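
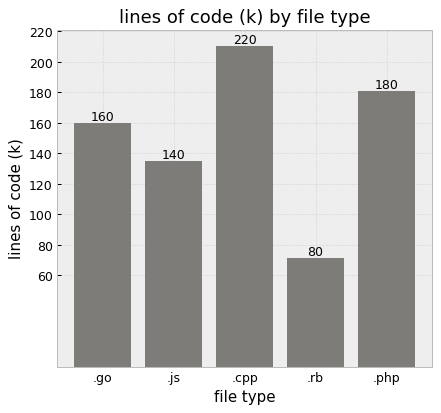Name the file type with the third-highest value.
.go

Top 4: .cpp ≈ 220, .php ≈ 180, .go ≈ 160, .js ≈ 140.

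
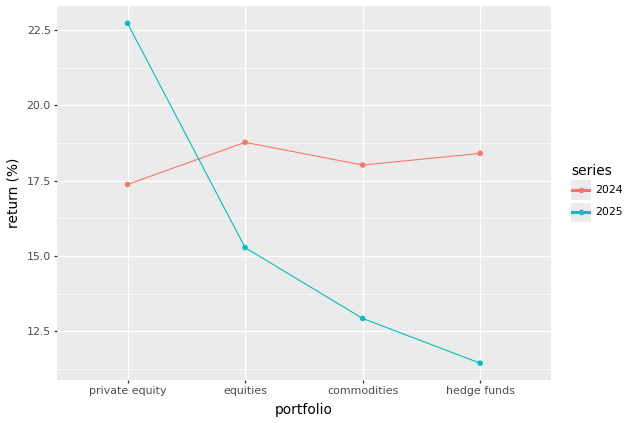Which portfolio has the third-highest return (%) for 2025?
Top 4 for 2025: private equity ≈ 23, equities ≈ 15, commodities ≈ 13, hedge funds ≈ 11.

commodities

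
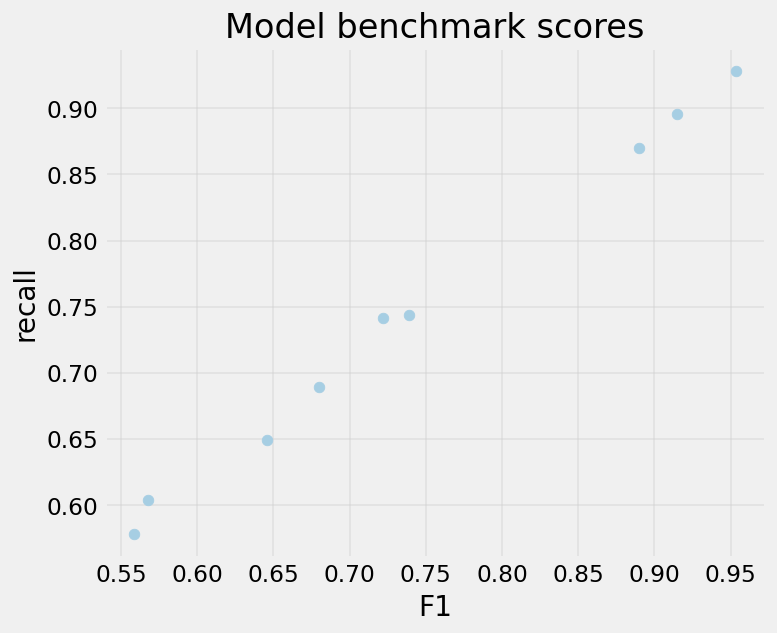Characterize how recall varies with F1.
positive, strong

Points are positively correlated; strong (|r| ≈ 1.0).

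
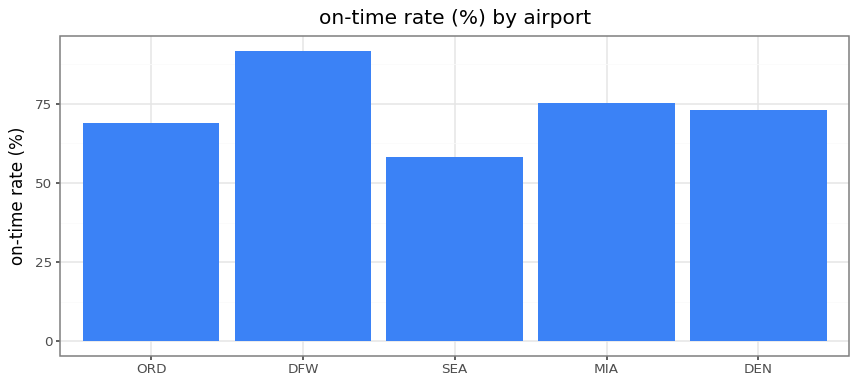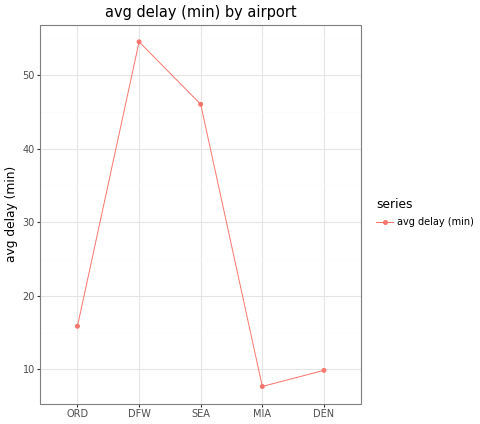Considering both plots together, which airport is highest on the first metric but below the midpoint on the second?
Chart 2 median avg delay (min) ≈ 15; below-median airports: MIA, DEN. Among those, MIA has the highest on-time rate (%) (≈ 80).

MIA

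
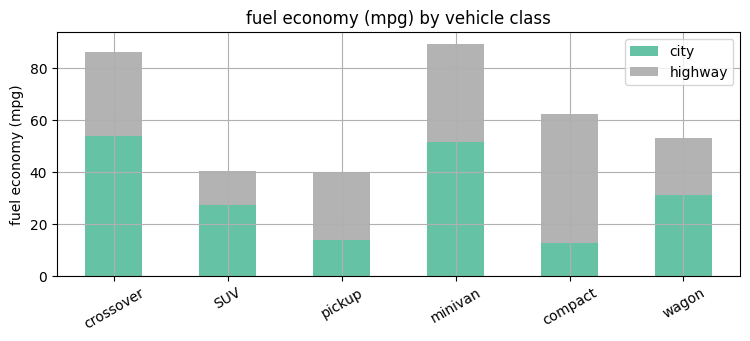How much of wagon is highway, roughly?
≈ 20

highway top ≈ 50, bottom ≈ 30; segment ≈ 20.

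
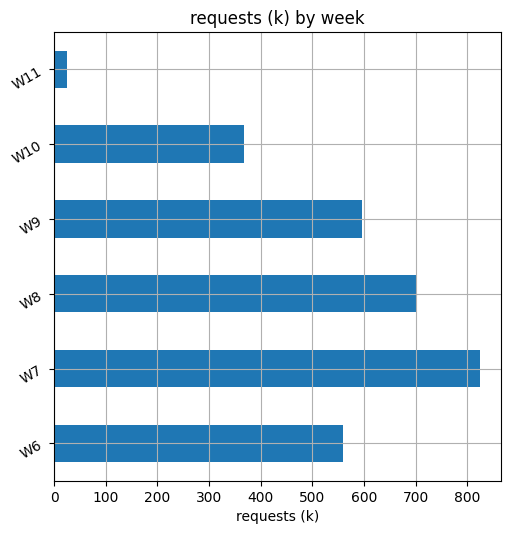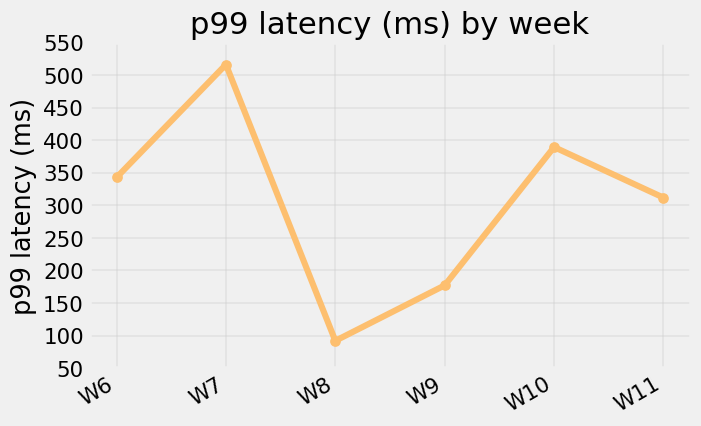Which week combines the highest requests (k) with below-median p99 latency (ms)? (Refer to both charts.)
W8

Chart 2 median p99 latency (ms) ≈ 350; below-median weeks: W8, W9, W11. Among those, W8 has the highest requests (k) (≈ 700).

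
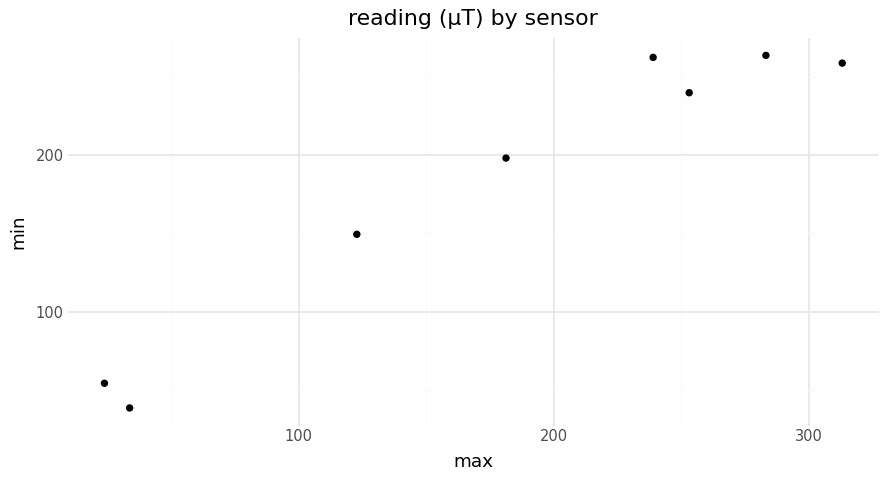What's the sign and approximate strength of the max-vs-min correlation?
Points are positively correlated; strong (|r| ≈ 1.0).

positive, strong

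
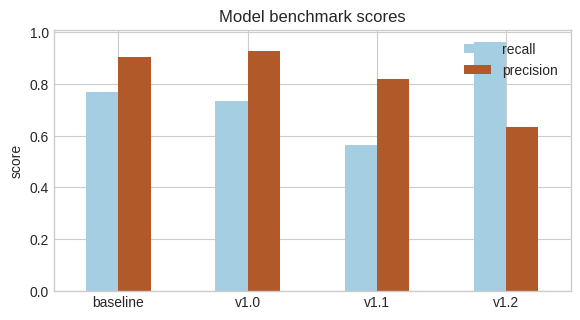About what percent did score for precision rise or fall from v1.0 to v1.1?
v1.0 ≈ 0.9, v1.1 ≈ 0.8; (0.8 − 0.9) / 0.9 ≈ -11.1%.

≈ -11.1%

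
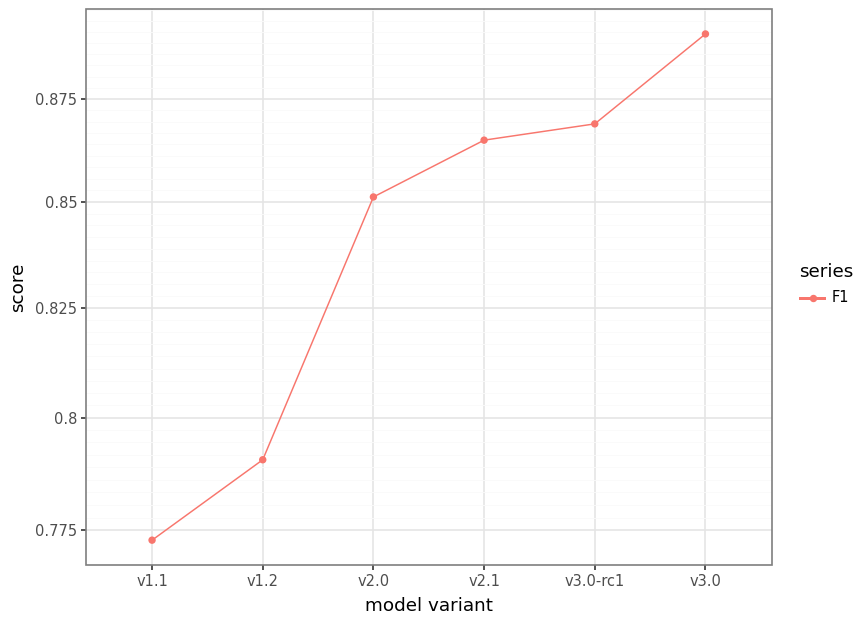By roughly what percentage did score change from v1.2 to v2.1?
v1.2 ≈ 0.79, v2.1 ≈ 0.86; (0.86 − 0.79) / 0.79 ≈ +8.9%.

≈ +8.9%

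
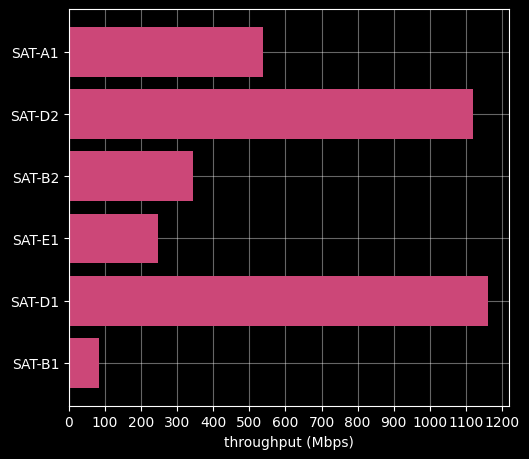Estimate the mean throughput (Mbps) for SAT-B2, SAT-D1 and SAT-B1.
≈ 533

(300 + 1200 + 100) / 3 ≈ 533.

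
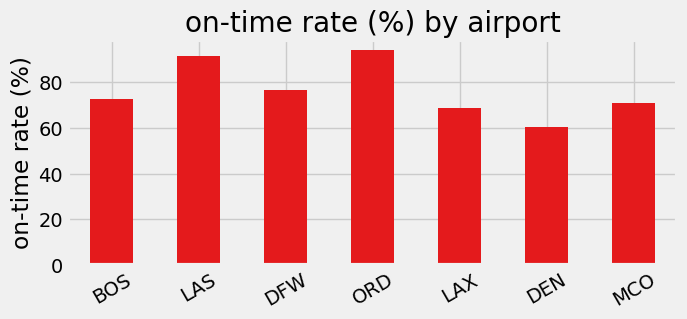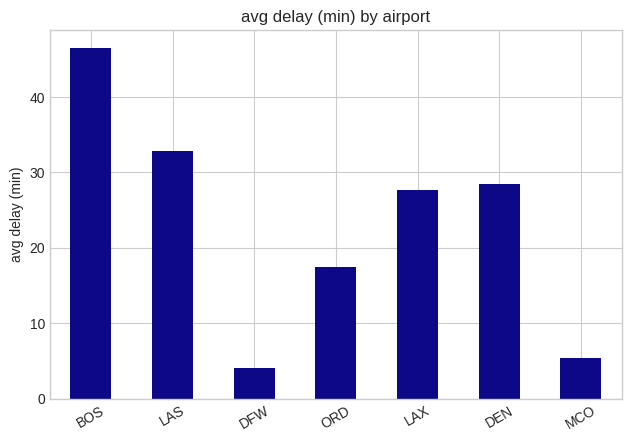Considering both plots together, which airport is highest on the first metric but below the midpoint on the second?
ORD

Chart 2 median avg delay (min) ≈ 30; below-median airports: DFW, ORD, MCO. Among those, ORD has the highest on-time rate (%) (≈ 90).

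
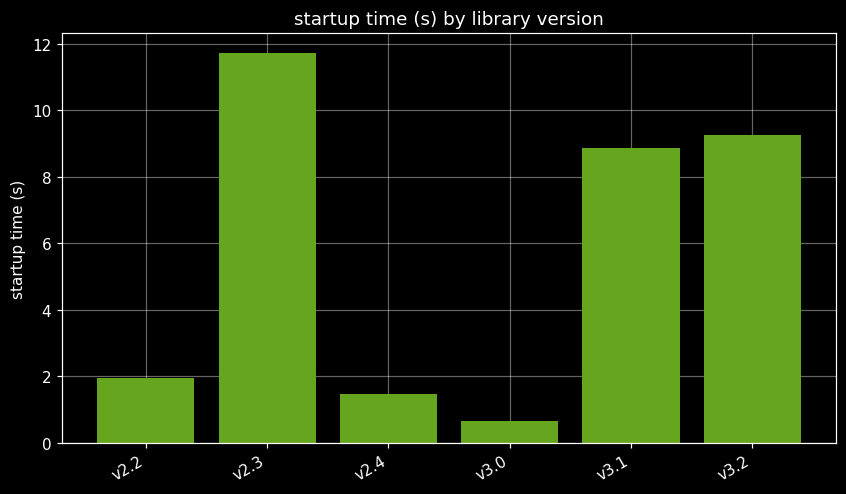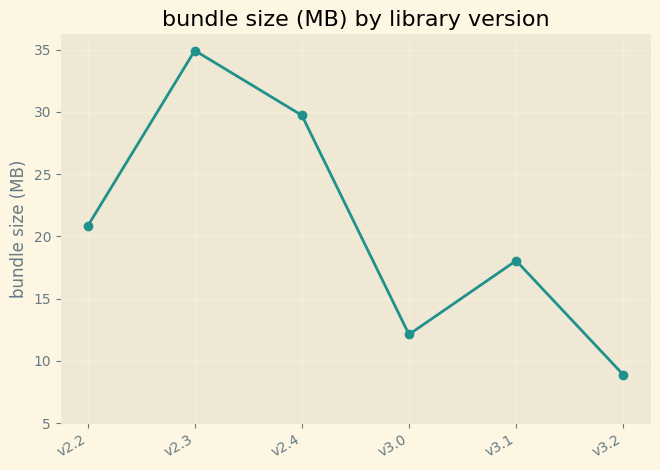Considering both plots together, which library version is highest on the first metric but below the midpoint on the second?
Chart 2 median bundle size (MB) ≈ 20; below-median library versions: v3.0, v3.1, v3.2. Among those, v3.2 has the highest startup time (s) (≈ 10).

v3.2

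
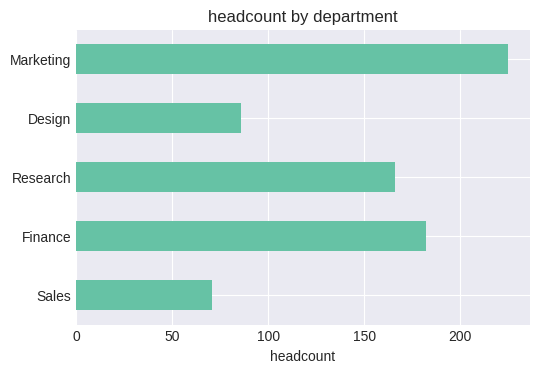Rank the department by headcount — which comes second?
Top 3: Marketing ≈ 220, Finance ≈ 180, Research ≈ 160.

Finance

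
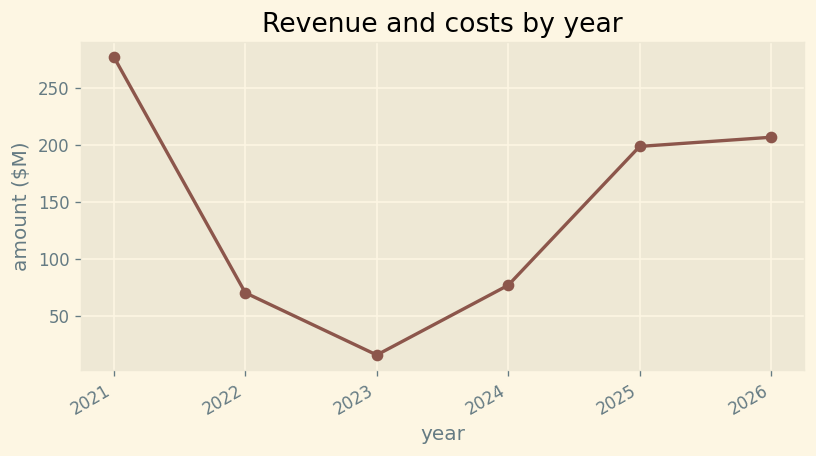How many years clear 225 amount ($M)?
Above 225: 2021.

1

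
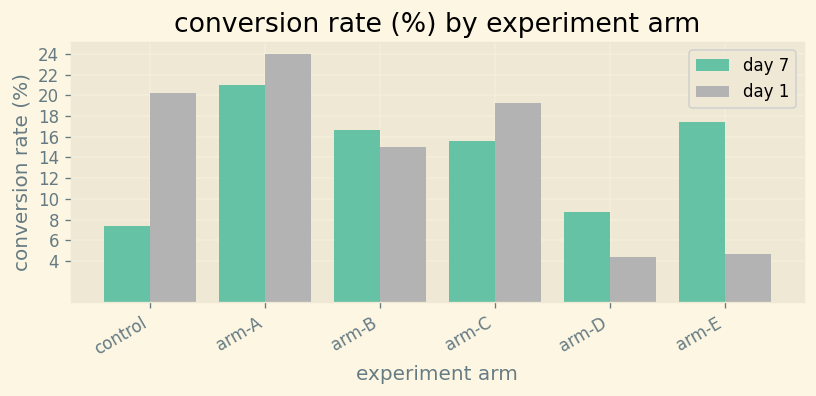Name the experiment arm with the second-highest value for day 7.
arm-E

Top 3 for day 7: arm-A ≈ 22, arm-E ≈ 18, arm-B ≈ 16.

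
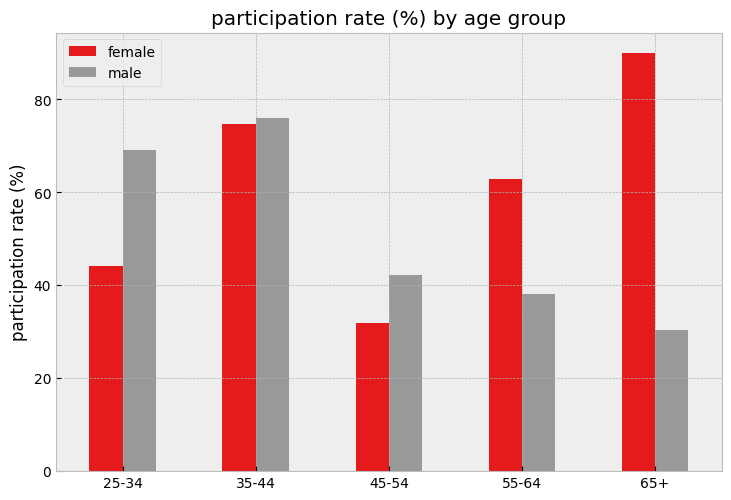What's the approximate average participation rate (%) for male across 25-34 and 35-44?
(70 + 80) / 2 ≈ 75.

≈ 75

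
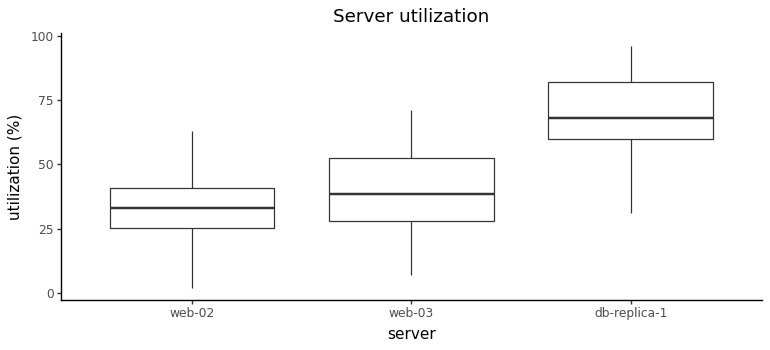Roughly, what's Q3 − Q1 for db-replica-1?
≈ 20

Q3 ≈ 80, Q1 ≈ 60; IQR ≈ 20.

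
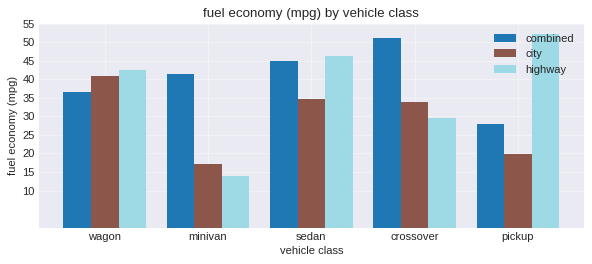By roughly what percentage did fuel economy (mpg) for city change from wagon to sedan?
≈ -12.5%

wagon ≈ 40, sedan ≈ 35; (35 − 40) / 40 ≈ -12.5%.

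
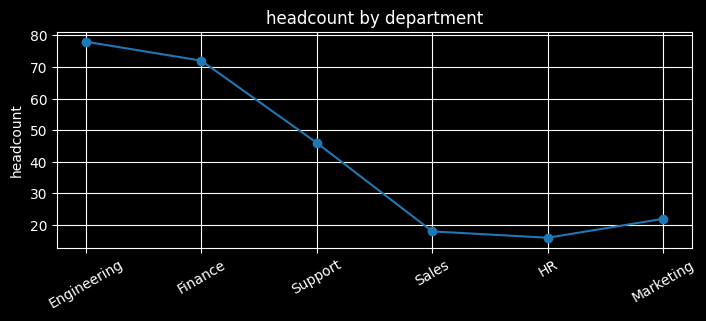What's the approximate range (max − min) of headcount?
≈ 60

Max Engineering ≈ 80, min HR ≈ 20; range ≈ 60.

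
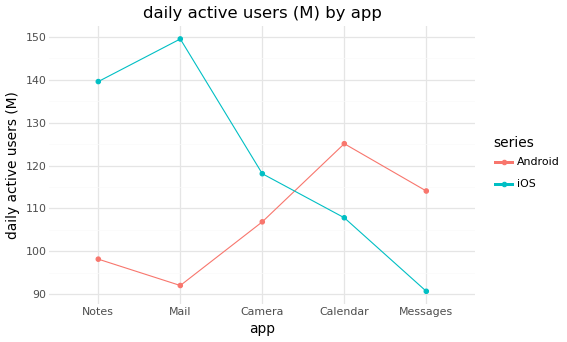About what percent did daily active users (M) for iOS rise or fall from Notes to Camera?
≈ -14.3%

Notes ≈ 140, Camera ≈ 120; (120 − 140) / 140 ≈ -14.3%.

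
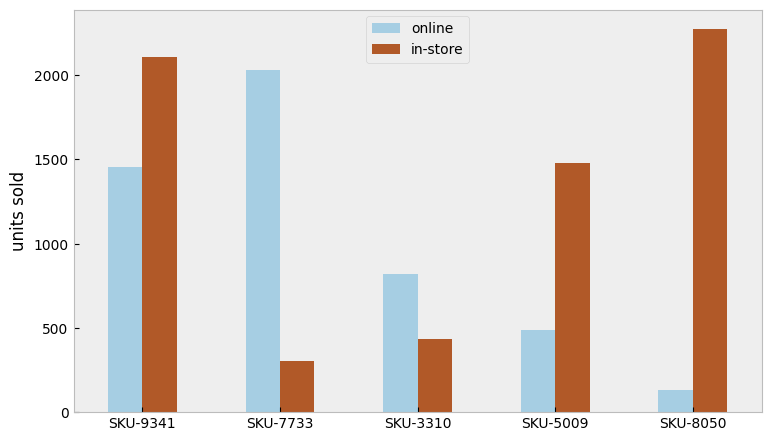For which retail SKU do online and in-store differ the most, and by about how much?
SKU-8050: online ≈ 200, in-store ≈ 2200 → gap ≈ 2000. Next-largest (SKU-7733) is only ≈ 1600.

SKU-8050, ≈ 2000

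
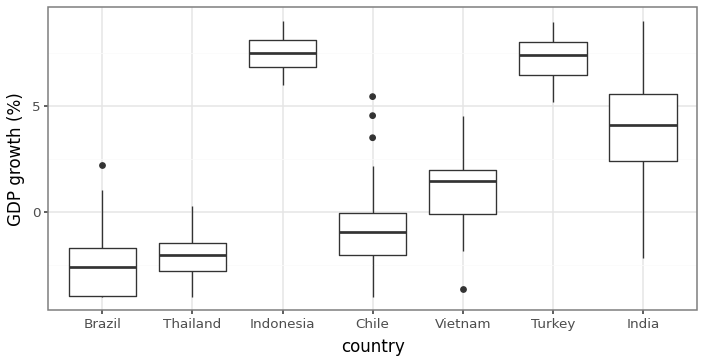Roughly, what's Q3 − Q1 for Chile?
Q3 ≈ 0, Q1 ≈ -2; IQR ≈ 2.

≈ 2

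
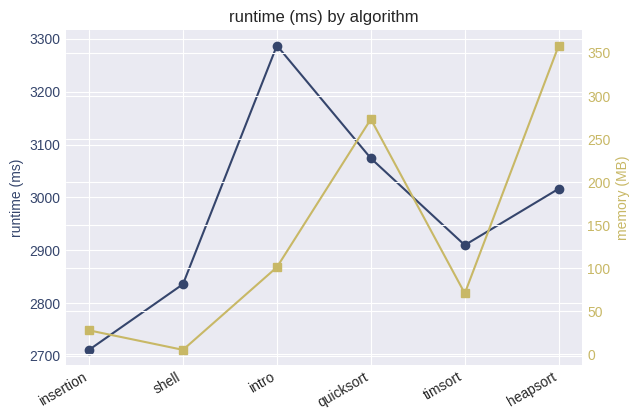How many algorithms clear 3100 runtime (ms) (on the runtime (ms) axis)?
1

Above 3100: intro.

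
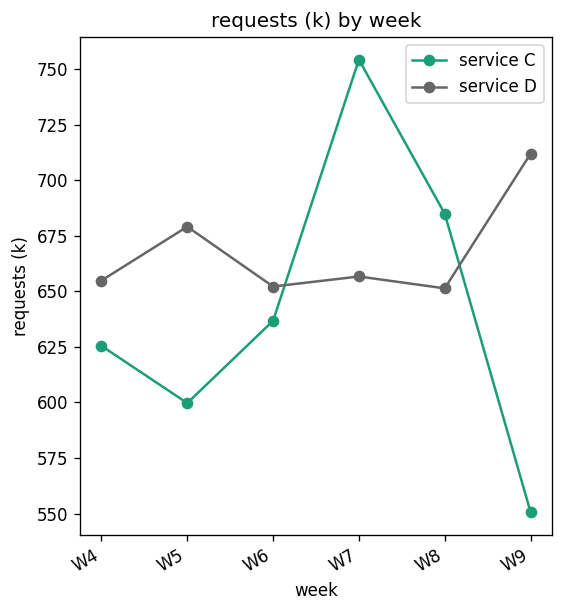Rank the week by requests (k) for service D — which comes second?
Top 3 for service D: W9 ≈ 720, W5 ≈ 680, W7 ≈ 660.

W5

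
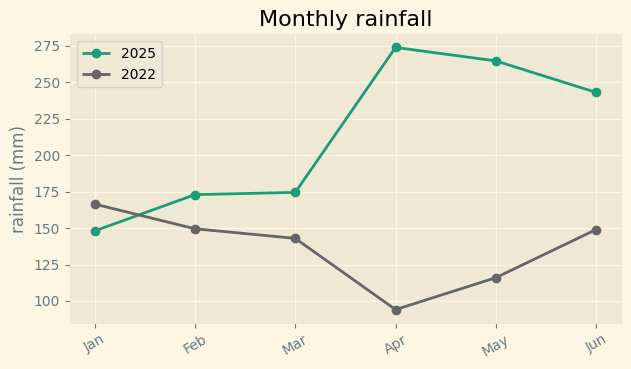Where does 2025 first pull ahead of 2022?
Feb

Jan: 2025 ≈ 140 vs 2022 ≈ 160 (not yet); Feb: 2025 ≈ 180 vs 2022 ≈ 140 (first crossover).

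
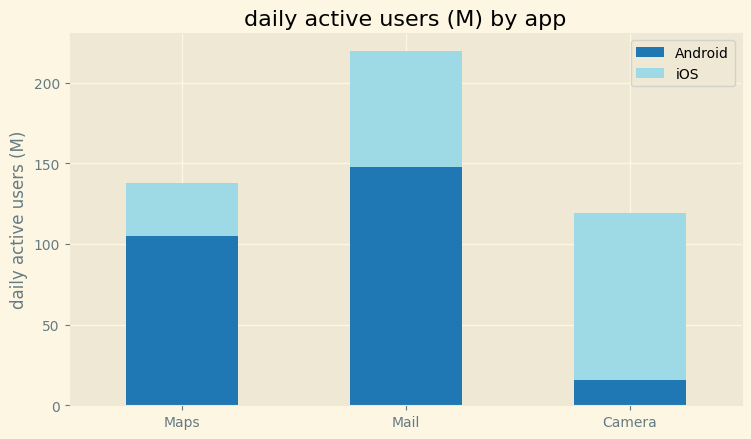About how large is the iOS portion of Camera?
iOS top ≈ 120, bottom ≈ 20; segment ≈ 100.

≈ 100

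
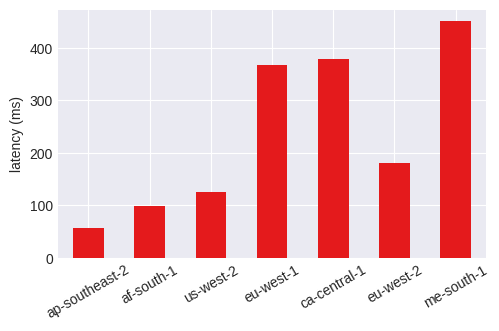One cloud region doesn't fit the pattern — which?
me-south-1 ≈ 450; the rest sit between ≈ 50 and ≈ 400.

me-south-1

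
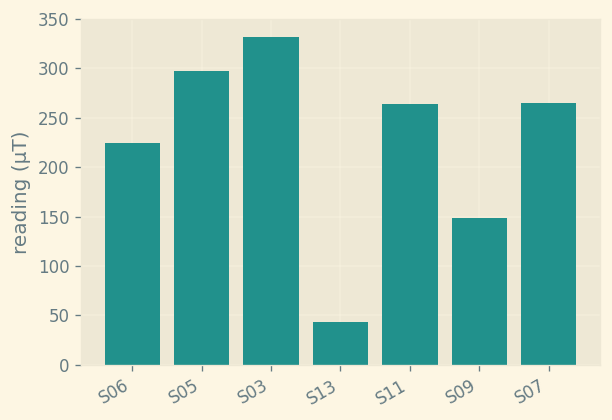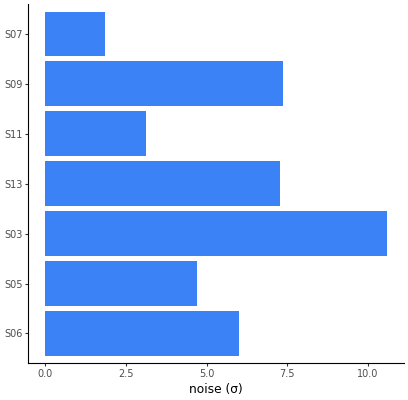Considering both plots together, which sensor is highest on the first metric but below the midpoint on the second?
S05

Chart 2 median noise (σ) ≈ 6; below-median sensors: S05, S11, S07. Among those, S05 has the highest reading (µT) (≈ 300).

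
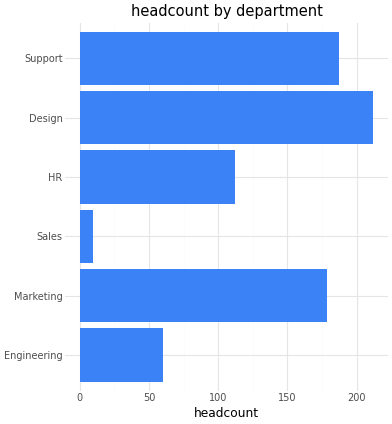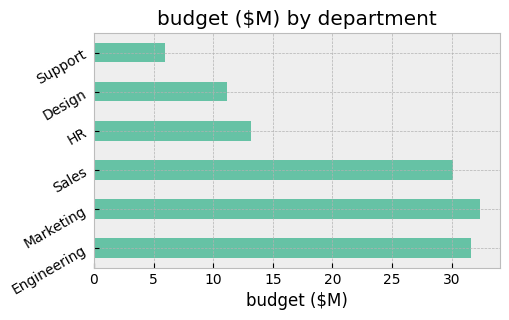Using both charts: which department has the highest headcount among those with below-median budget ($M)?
Design

Chart 2 median budget ($M) ≈ 20; below-median departments: HR, Design, Support. Among those, Design has the highest headcount (≈ 220).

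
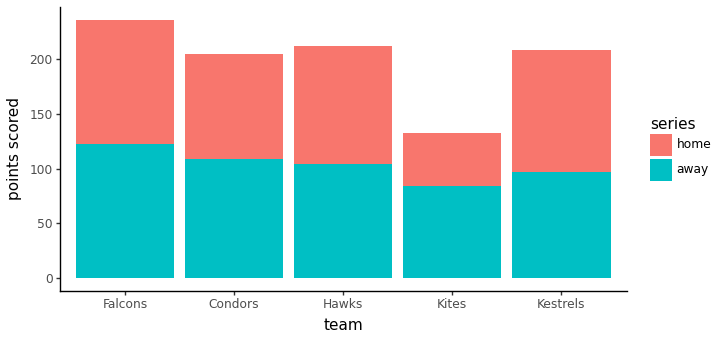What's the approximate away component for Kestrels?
≈ 100

away top ≈ 100, bottom ≈ 0; segment ≈ 100.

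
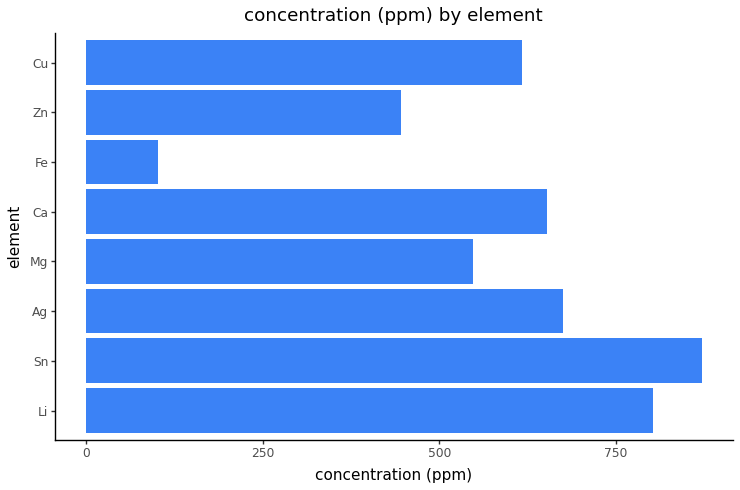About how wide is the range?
Max Sn ≈ 900, min Fe ≈ 100; range ≈ 800.

≈ 800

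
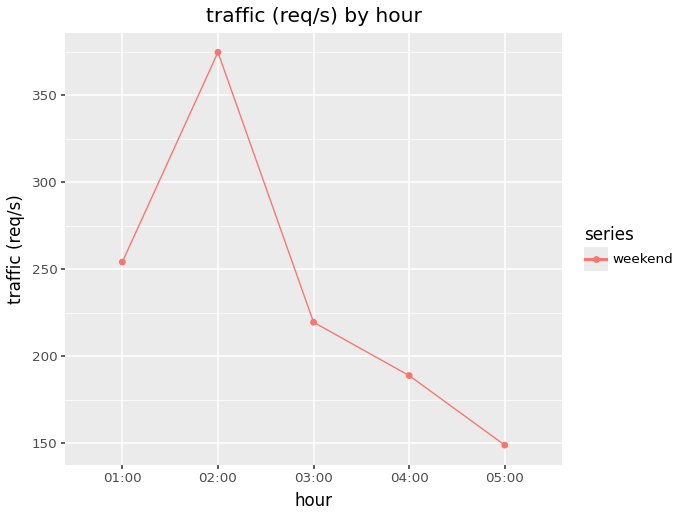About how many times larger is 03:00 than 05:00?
03:00 ≈ 220, 05:00 ≈ 140; 220/140 ≈ 1.57.

≈ 1.57×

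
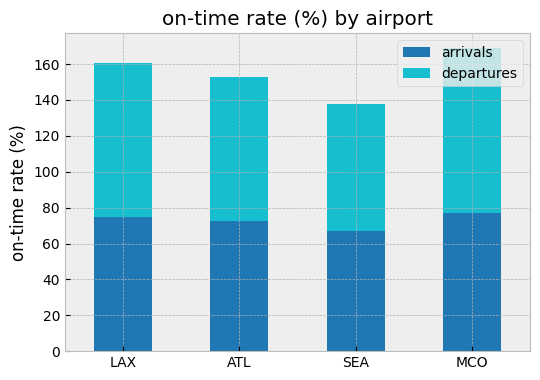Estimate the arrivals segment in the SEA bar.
arrivals top ≈ 60, bottom ≈ 0; segment ≈ 60.

≈ 60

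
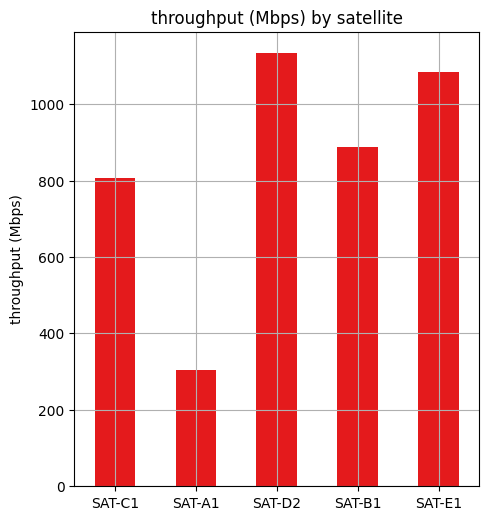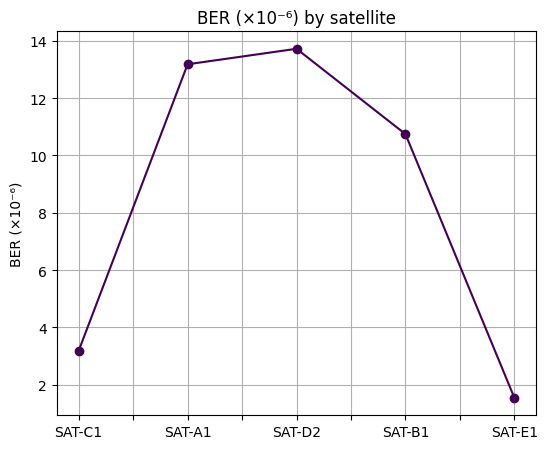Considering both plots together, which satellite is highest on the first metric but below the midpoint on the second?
Chart 2 median BER (×10⁻⁶) ≈ 10; below-median satellites: SAT-C1, SAT-E1. Among those, SAT-E1 has the highest throughput (Mbps) (≈ 1000).

SAT-E1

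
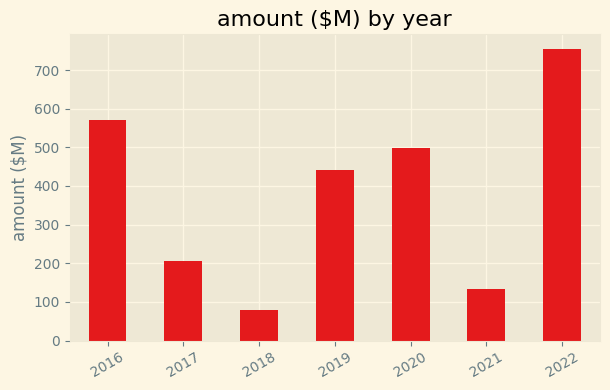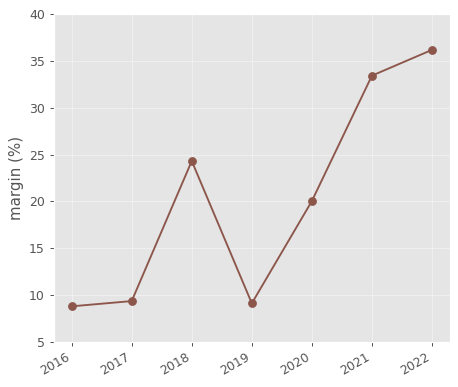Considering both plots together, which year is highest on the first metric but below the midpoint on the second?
Chart 2 median margin (%) ≈ 20; below-median years: 2016, 2017, 2019. Among those, 2016 has the highest amount ($M) (≈ 600).

2016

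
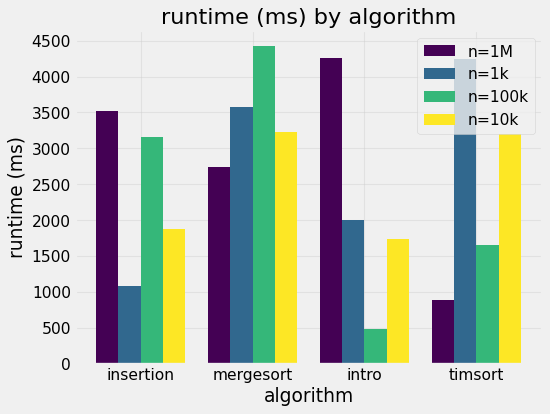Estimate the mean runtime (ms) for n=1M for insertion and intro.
≈ 4000

(3500 + 4500) / 2 ≈ 4000.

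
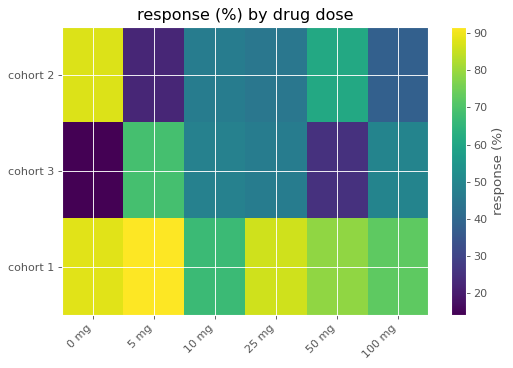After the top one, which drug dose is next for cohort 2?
Top 3 for cohort 2: 0 mg ≈ 90, 50 mg ≈ 60, 10 mg ≈ 50.

50 mg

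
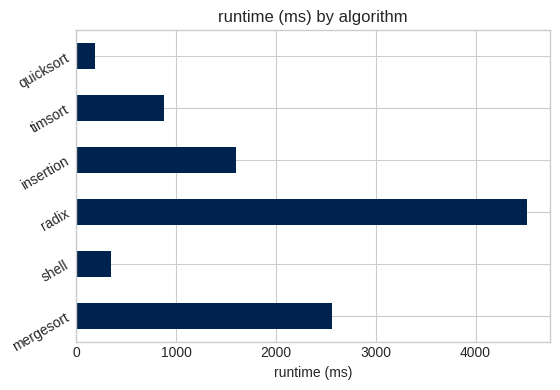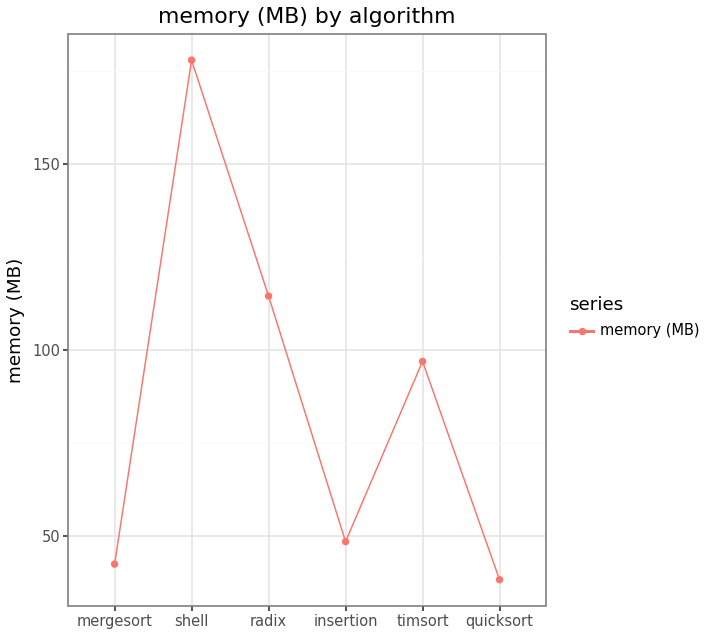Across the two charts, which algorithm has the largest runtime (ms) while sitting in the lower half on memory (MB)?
Chart 2 median memory (MB) ≈ 80; below-median algorithms: mergesort, insertion, quicksort. Among those, mergesort has the highest runtime (ms) (≈ 2500).

mergesort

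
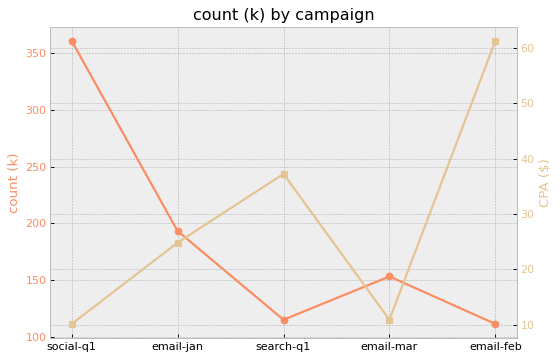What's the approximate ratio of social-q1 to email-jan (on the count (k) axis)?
≈ 1.75×

social-q1 ≈ 350, email-jan ≈ 200; 350/200 ≈ 1.75.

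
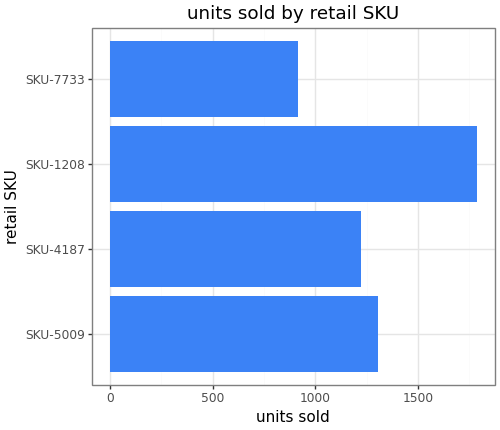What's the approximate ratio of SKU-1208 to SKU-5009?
SKU-1208 ≈ 1800, SKU-5009 ≈ 1400; 1800/1400 ≈ 1.29.

≈ 1.29×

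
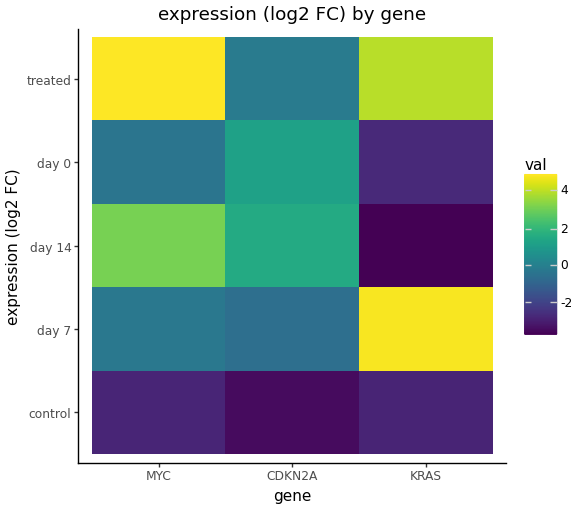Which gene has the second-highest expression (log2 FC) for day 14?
CDKN2A

Top 3 for day 14: MYC ≈ 3, CDKN2A ≈ 2, KRAS ≈ -4.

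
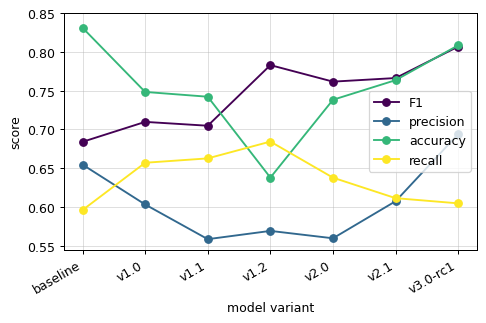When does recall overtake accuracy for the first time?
v1.2

v1.1: recall ≈ 0.65 vs accuracy ≈ 0.75 (not yet); v1.2: recall ≈ 0.70 vs accuracy ≈ 0.65 (first crossover).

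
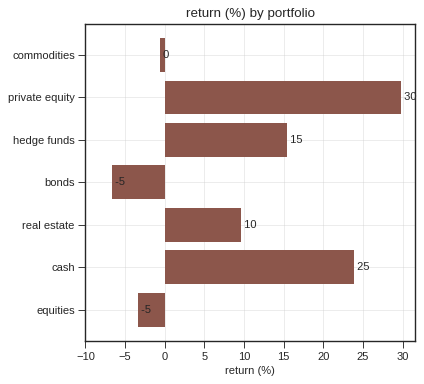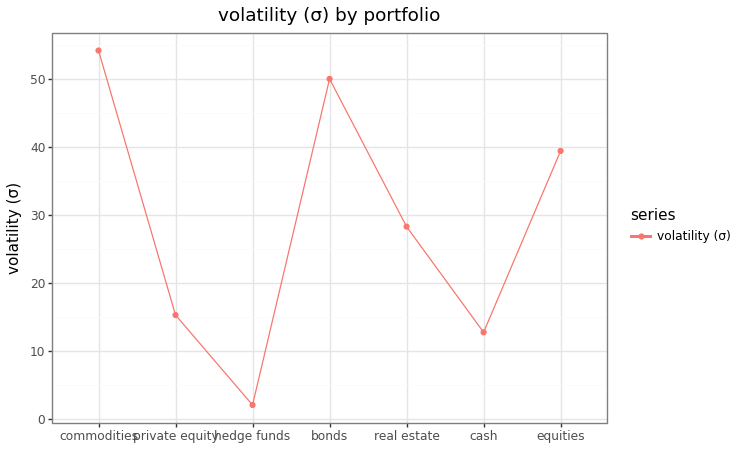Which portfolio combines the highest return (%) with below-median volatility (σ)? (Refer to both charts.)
Chart 2 median volatility (σ) ≈ 30; below-median portfolios: private equity, hedge funds, cash. Among those, private equity has the highest return (%) (≈ 30).

private equity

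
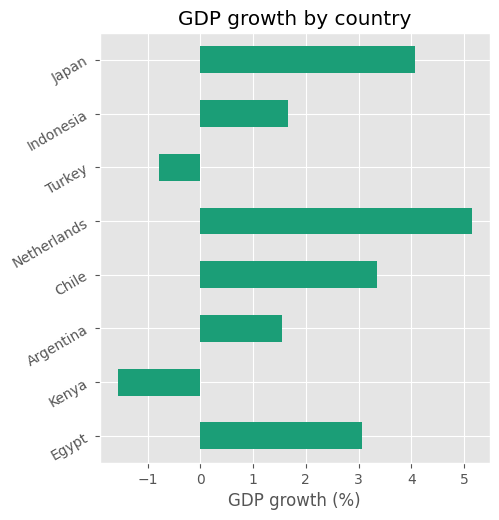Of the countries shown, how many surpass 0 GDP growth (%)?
6

Above 0: Egypt, Argentina, Chile, Netherlands, Indonesia, Japan.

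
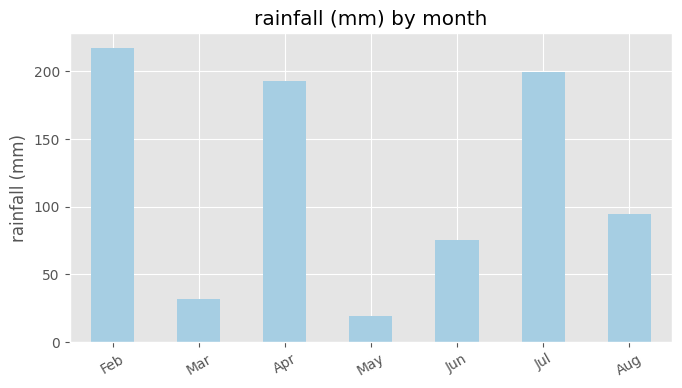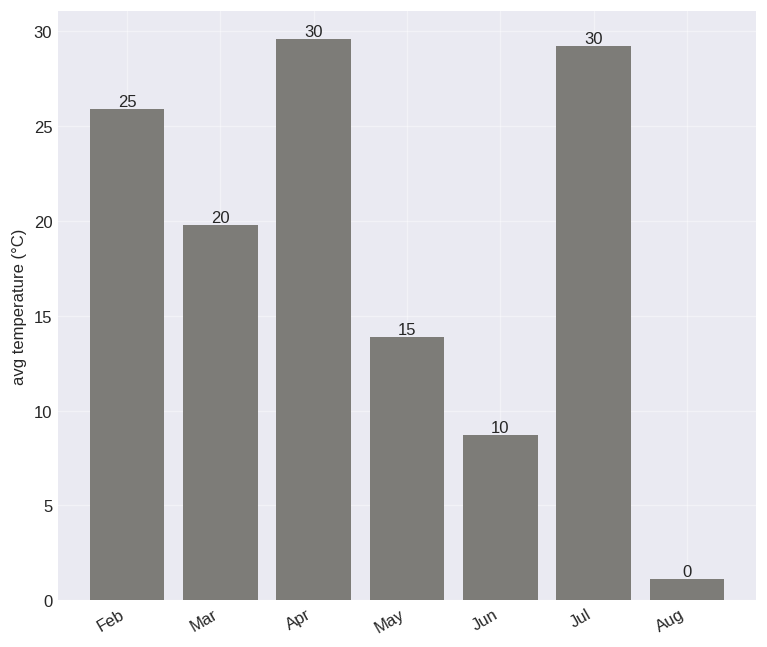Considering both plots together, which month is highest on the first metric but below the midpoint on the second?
Aug

Chart 2 median avg temperature (°C) ≈ 20; below-median months: May, Jun, Aug. Among those, Aug has the highest rainfall (mm) (≈ 100).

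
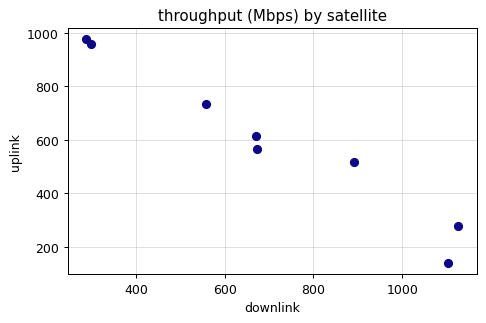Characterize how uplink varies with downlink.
negative, strong

Points are negatively correlated; strong (|r| ≈ 1.0).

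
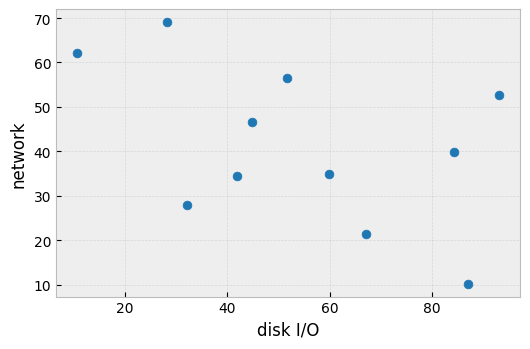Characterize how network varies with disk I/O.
negative, moderate

Points are negatively correlated; moderate (|r| ≈ 0.5).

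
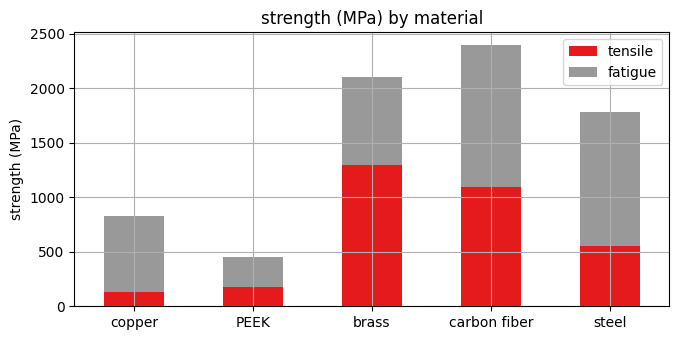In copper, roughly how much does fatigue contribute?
fatigue top ≈ 800, bottom ≈ 200; segment ≈ 600.

≈ 600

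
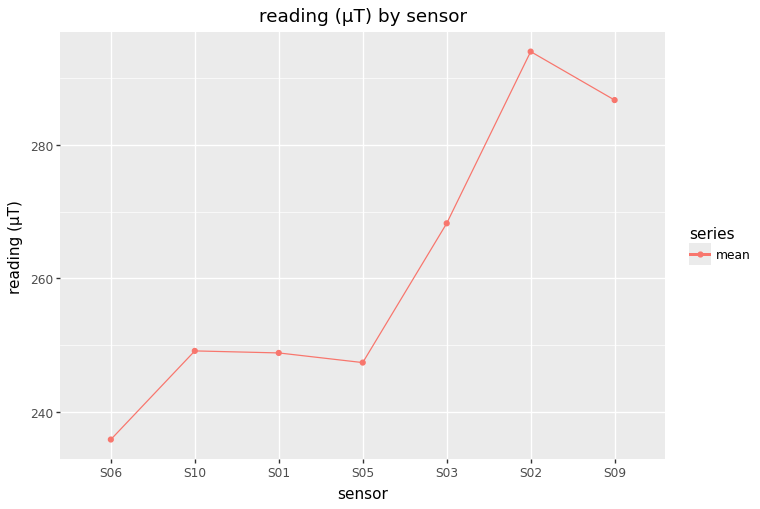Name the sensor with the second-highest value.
Top 3: S02 ≈ 295, S09 ≈ 285, S03 ≈ 270.

S09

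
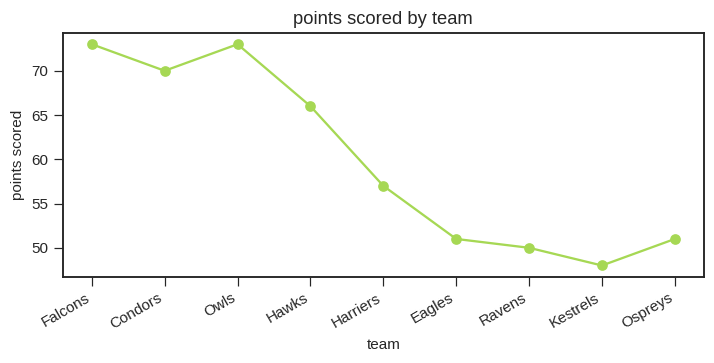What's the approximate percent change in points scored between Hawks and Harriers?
Hawks ≈ 65, Harriers ≈ 55; (55 − 65) / 65 ≈ -15.4%.

≈ -15.4%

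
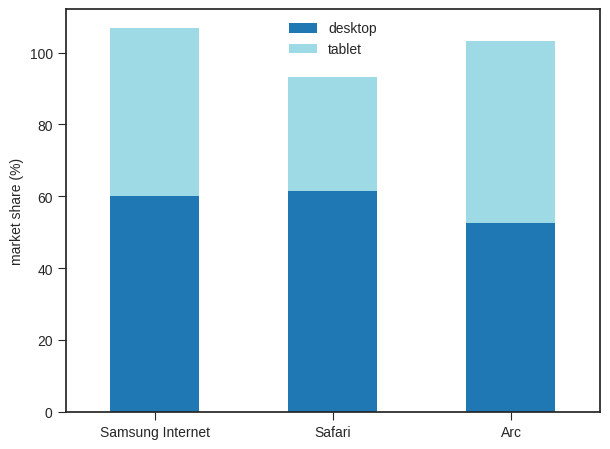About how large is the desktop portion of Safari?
≈ 60

desktop top ≈ 60, bottom ≈ 0; segment ≈ 60.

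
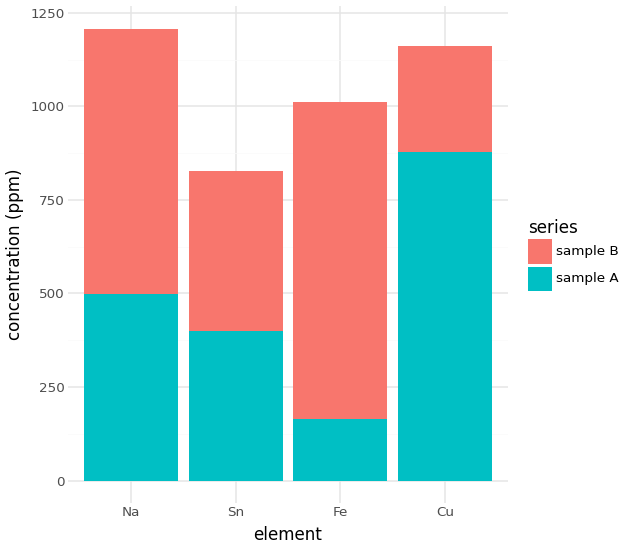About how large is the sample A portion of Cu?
sample A top ≈ 800, bottom ≈ 0; segment ≈ 800.

≈ 800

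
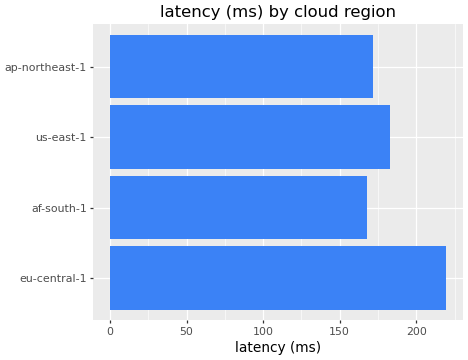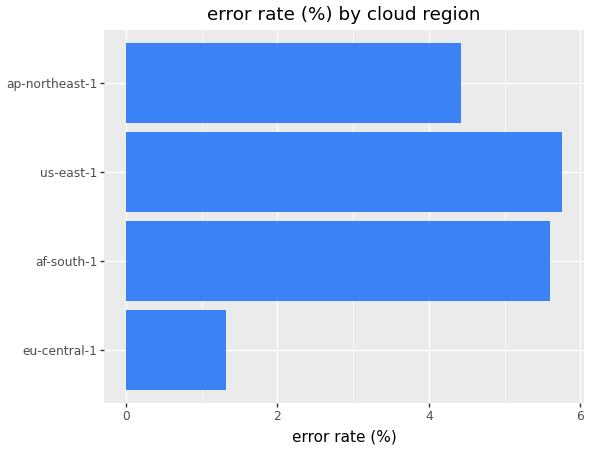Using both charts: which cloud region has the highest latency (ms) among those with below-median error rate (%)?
Chart 2 median error rate (%) ≈ 5; below-median cloud regions: eu-central-1, ap-northeast-1. Among those, eu-central-1 has the highest latency (ms) (≈ 225).

eu-central-1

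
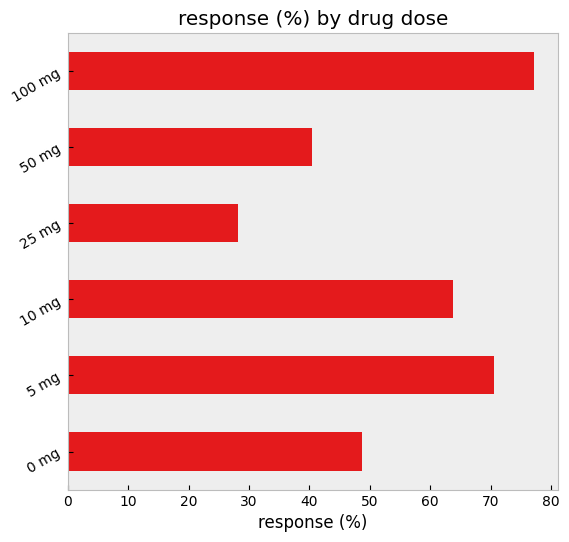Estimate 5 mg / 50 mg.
≈ 1.75×

5 mg ≈ 70, 50 mg ≈ 40; 70/40 ≈ 1.75.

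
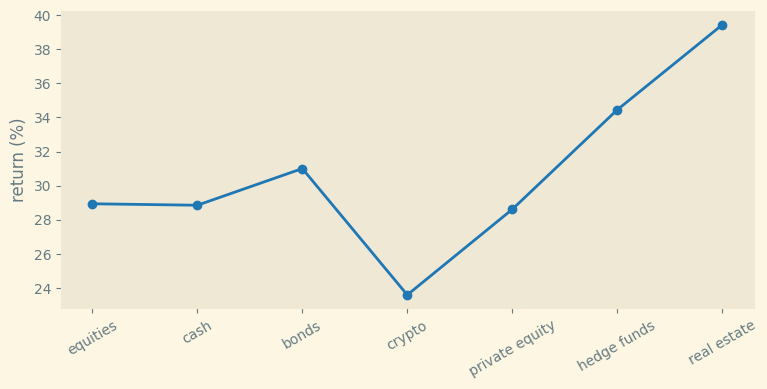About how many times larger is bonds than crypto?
≈ 1.33×

bonds ≈ 32, crypto ≈ 24; 32/24 ≈ 1.33.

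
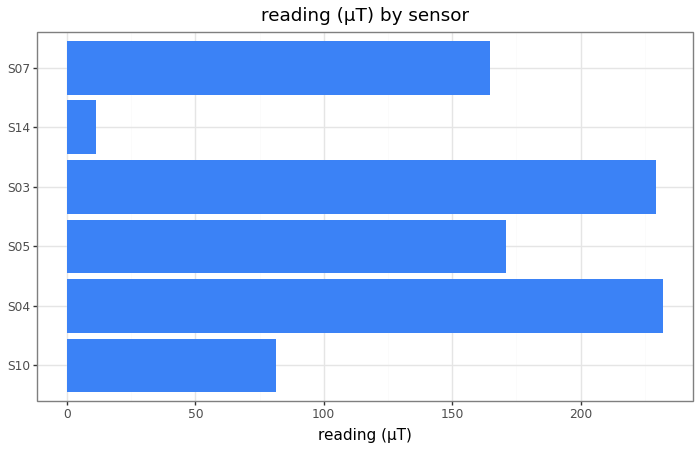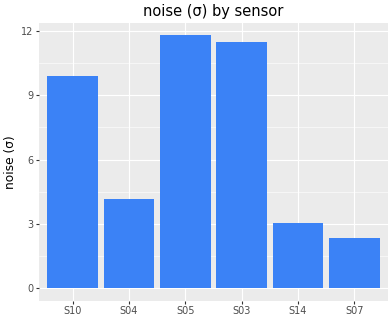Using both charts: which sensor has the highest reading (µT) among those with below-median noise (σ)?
S04

Chart 2 median noise (σ) ≈ 8; below-median sensors: S04, S14, S07. Among those, S04 has the highest reading (µT) (≈ 225).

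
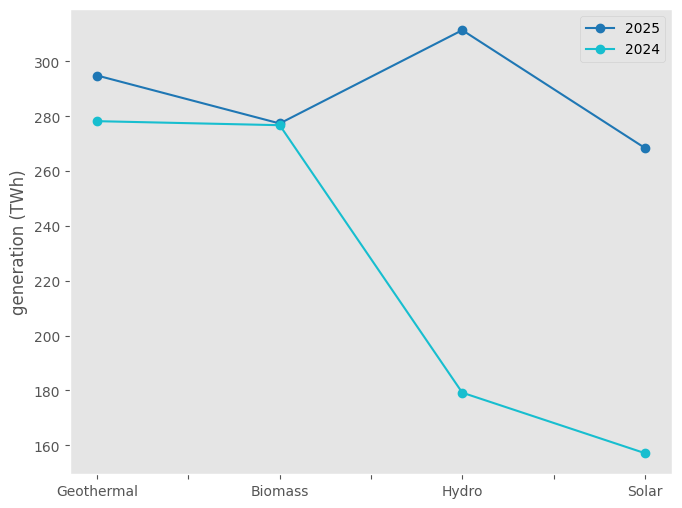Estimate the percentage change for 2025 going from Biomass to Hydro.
≈ +14.3%

Biomass ≈ 280, Hydro ≈ 320; (320 − 280) / 280 ≈ +14.3%.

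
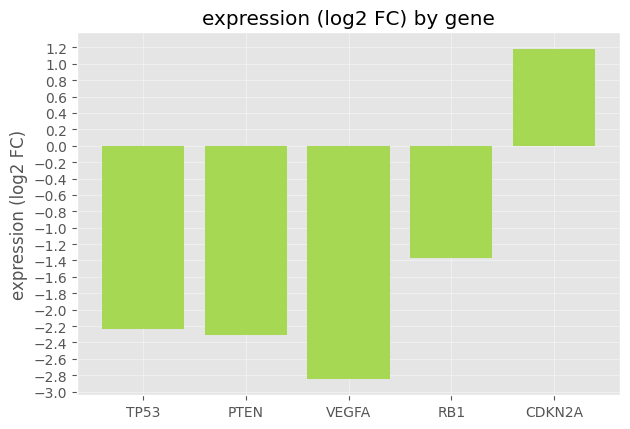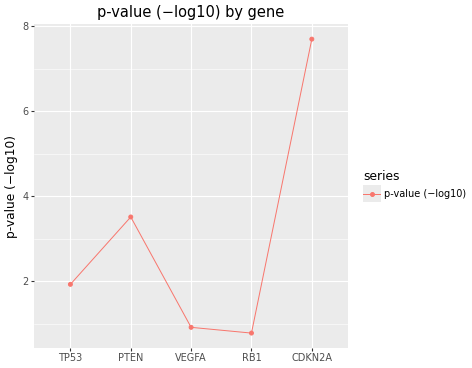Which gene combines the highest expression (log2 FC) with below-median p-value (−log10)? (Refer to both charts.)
RB1

Chart 2 median p-value (−log10) ≈ 2; below-median genes: VEGFA, RB1. Among those, RB1 has the highest expression (log2 FC) (≈ -1.4).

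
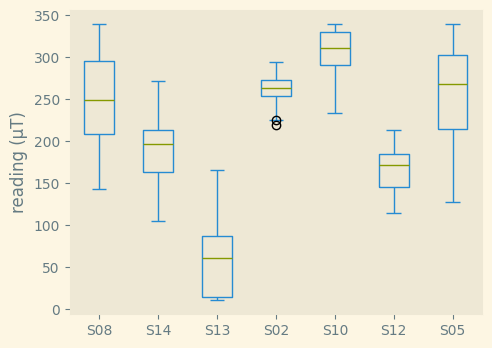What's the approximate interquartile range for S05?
Q3 ≈ 300, Q1 ≈ 225; IQR ≈ 75.

≈ 75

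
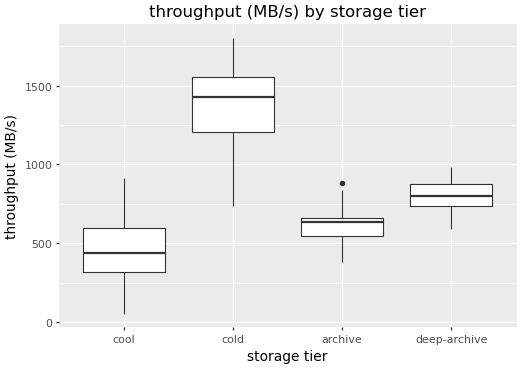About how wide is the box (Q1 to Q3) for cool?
Q3 ≈ 600, Q1 ≈ 300; IQR ≈ 300.

≈ 300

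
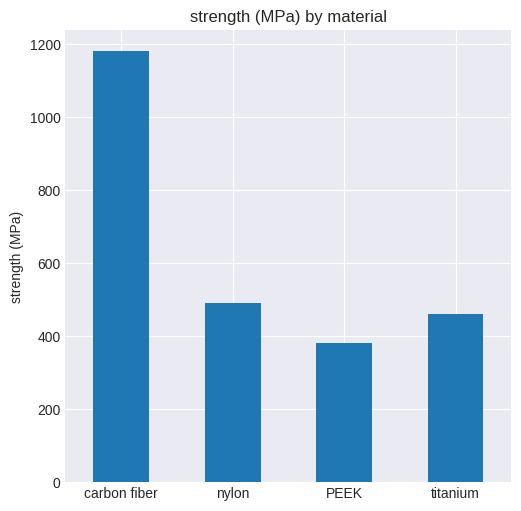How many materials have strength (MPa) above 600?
1

Above 600: carbon fiber.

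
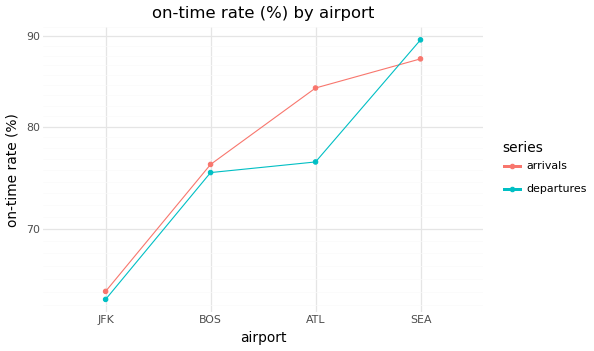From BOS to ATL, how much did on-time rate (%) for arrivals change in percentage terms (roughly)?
BOS ≈ 75, ATL ≈ 85; (85 − 75) / 75 ≈ +13.3%.

≈ +13.3%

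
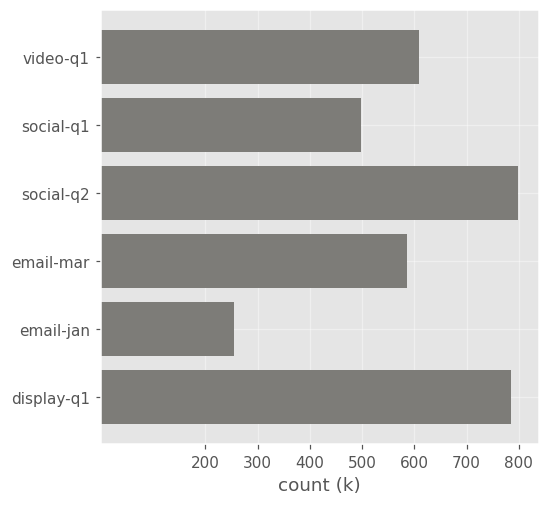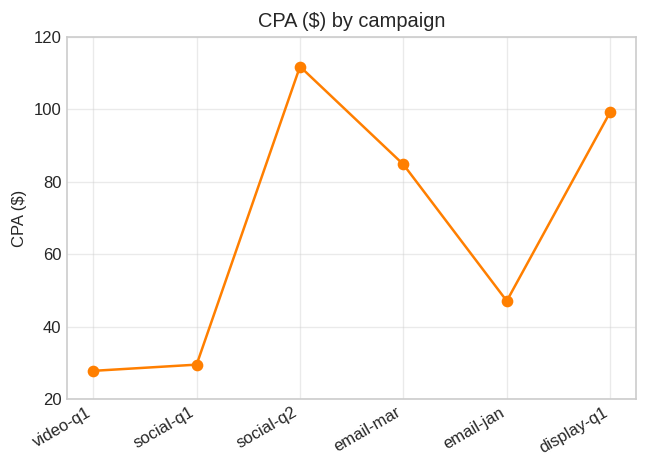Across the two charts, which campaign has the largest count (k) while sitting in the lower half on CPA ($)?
video-q1

Chart 2 median CPA ($) ≈ 60; below-median campaigns: video-q1, social-q1, email-jan. Among those, video-q1 has the highest count (k) (≈ 600).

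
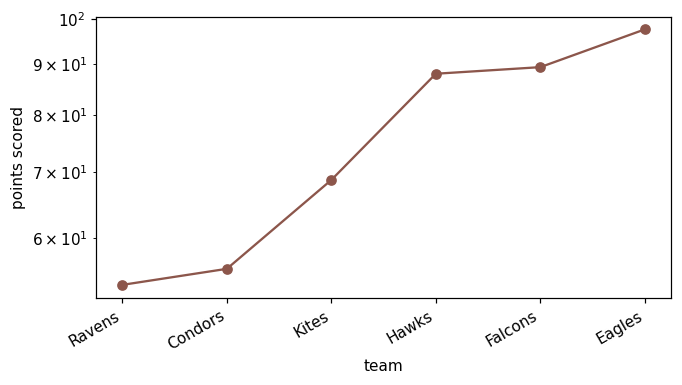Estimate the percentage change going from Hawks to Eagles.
Hawks ≈ 90, Eagles ≈ 100; (100 − 90) / 90 ≈ +11.1%.

≈ +11.1%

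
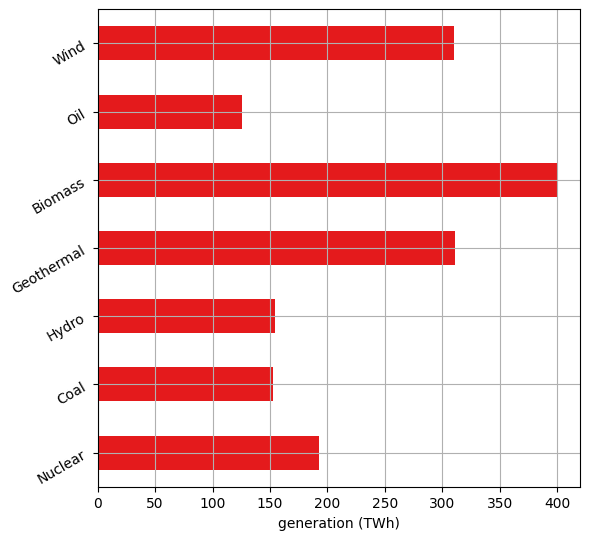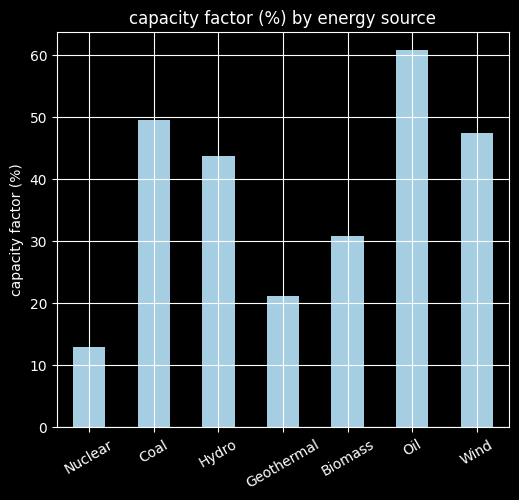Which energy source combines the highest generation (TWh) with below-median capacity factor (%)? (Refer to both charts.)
Biomass

Chart 2 median capacity factor (%) ≈ 40; below-median energy sources: Nuclear, Geothermal, Biomass. Among those, Biomass has the highest generation (TWh) (≈ 400).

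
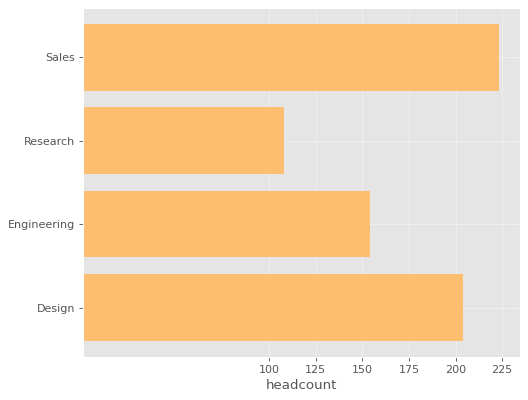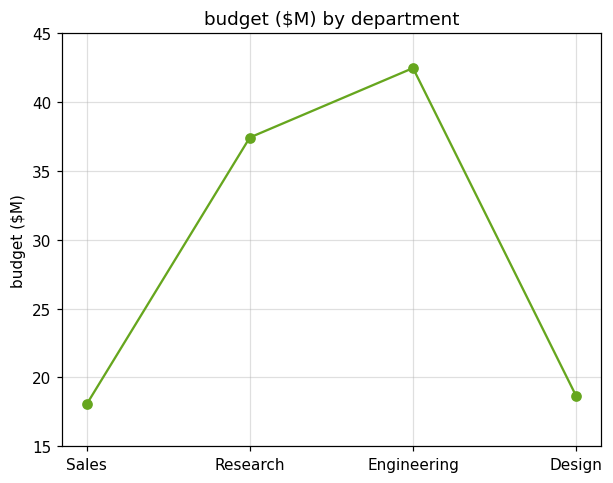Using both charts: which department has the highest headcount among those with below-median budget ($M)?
Chart 2 median budget ($M) ≈ 30; below-median departments: Sales, Design. Among those, Sales has the highest headcount (≈ 225).

Sales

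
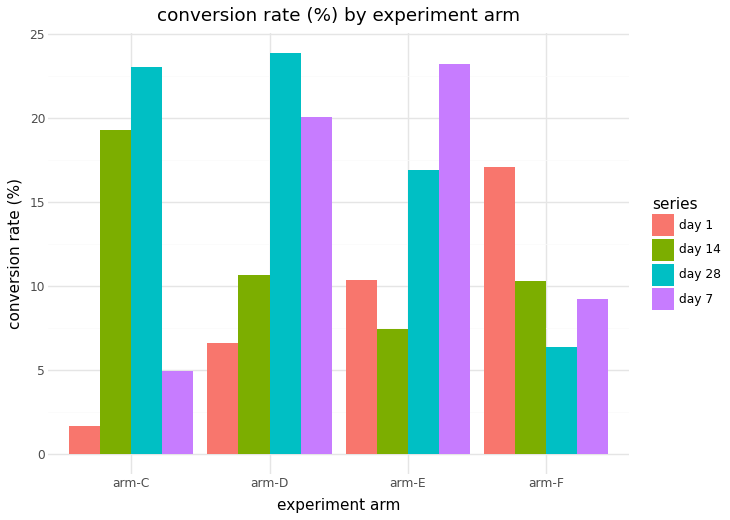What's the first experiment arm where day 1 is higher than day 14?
arm-D: day 1 ≈ 6 vs day 14 ≈ 10 (not yet); arm-E: day 1 ≈ 10 vs day 14 ≈ 8 (first crossover).

arm-E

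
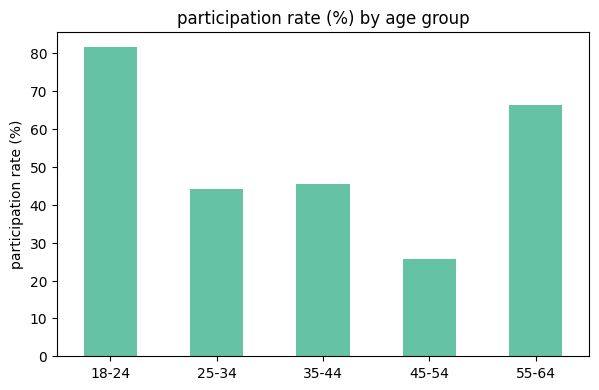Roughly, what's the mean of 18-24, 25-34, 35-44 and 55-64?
(80 + 40 + 50 + 70) / 4 ≈ 60.

≈ 60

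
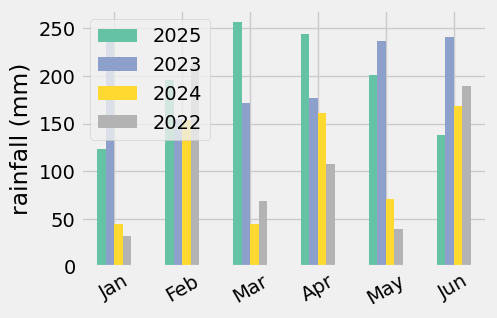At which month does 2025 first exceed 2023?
Jan: 2025 ≈ 125 vs 2023 ≈ 250 (not yet); Feb: 2025 ≈ 200 vs 2023 ≈ 150 (first crossover).

Feb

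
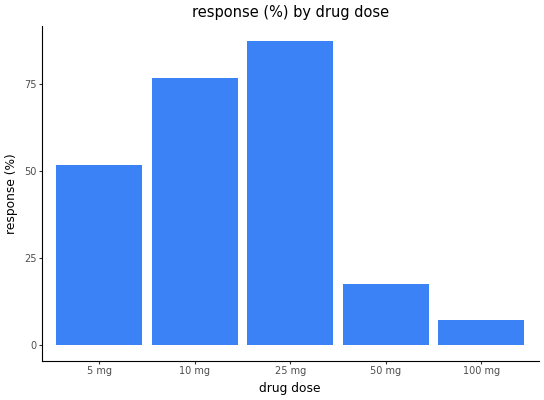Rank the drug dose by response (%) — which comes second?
10 mg

Top 3: 25 mg ≈ 90, 10 mg ≈ 80, 5 mg ≈ 50.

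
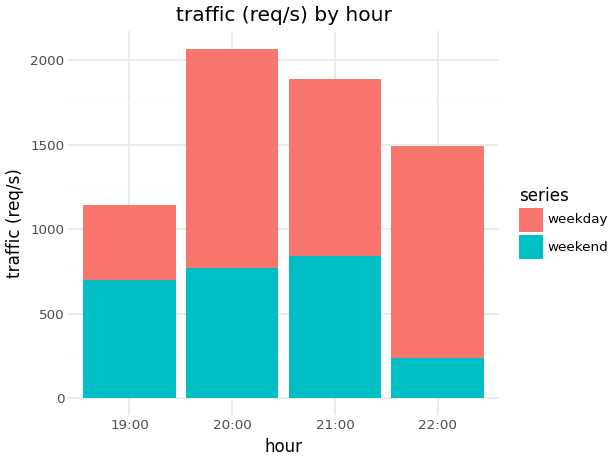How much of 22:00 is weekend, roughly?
weekend top ≈ 200, bottom ≈ 0; segment ≈ 200.

≈ 200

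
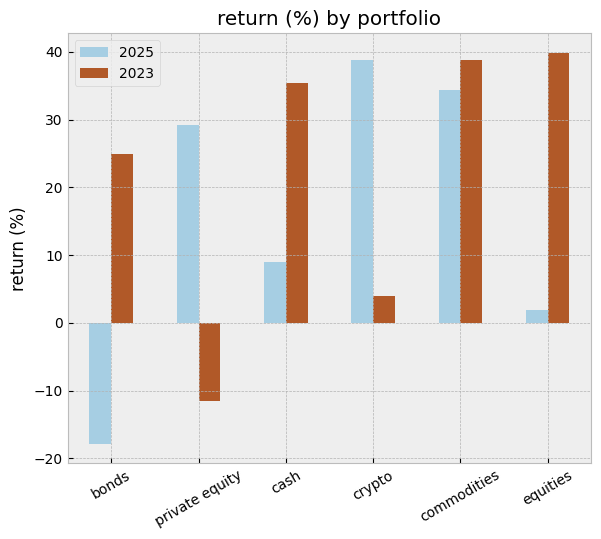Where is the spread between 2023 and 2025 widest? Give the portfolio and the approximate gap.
bonds: 2023 ≈ 25, 2025 ≈ -20 → gap ≈ 45. Next-largest (private equity) is only ≈ 40.

bonds, ≈ 45 %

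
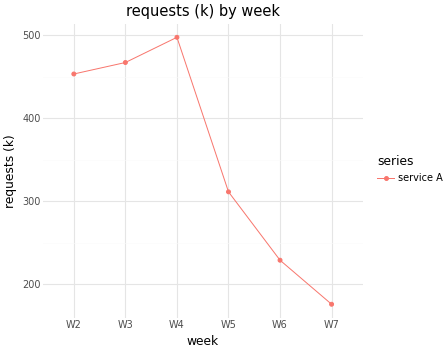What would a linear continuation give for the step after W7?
Last three: 300, 250, 200 → slope ≈ -50/step → next ≈ 150.

≈ 150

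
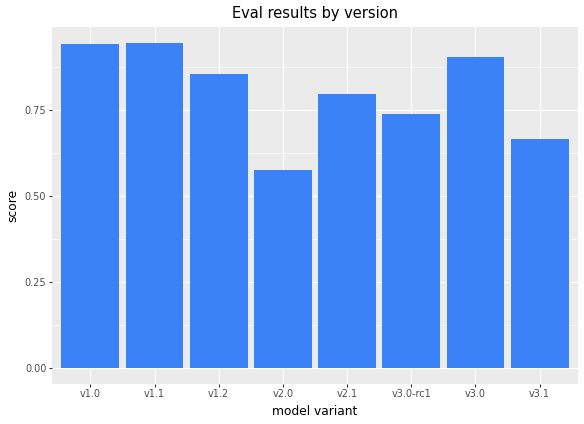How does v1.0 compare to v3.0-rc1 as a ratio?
≈ 1.29×

v1.0 ≈ 0.9, v3.0-rc1 ≈ 0.7; 0.9/0.7 ≈ 1.29.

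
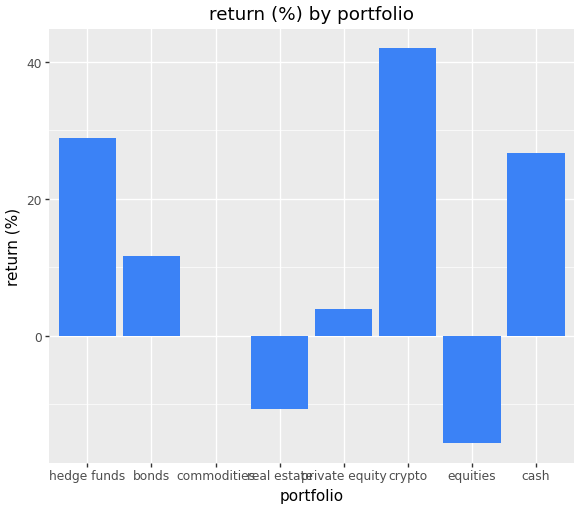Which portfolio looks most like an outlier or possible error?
crypto ≈ 40; the rest sit between ≈ -15 and ≈ 30.

crypto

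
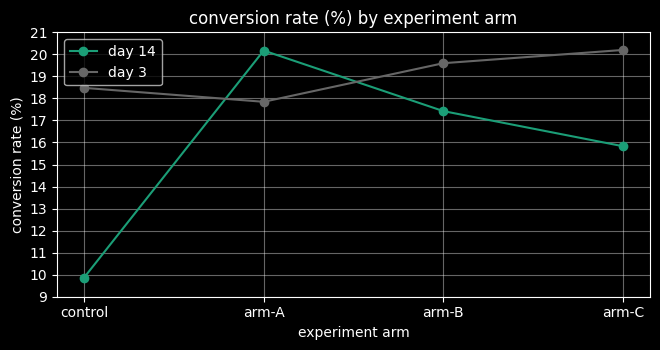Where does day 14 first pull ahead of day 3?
arm-A

control: day 14 ≈ 10 vs day 3 ≈ 18 (not yet); arm-A: day 14 ≈ 20 vs day 3 ≈ 18 (first crossover).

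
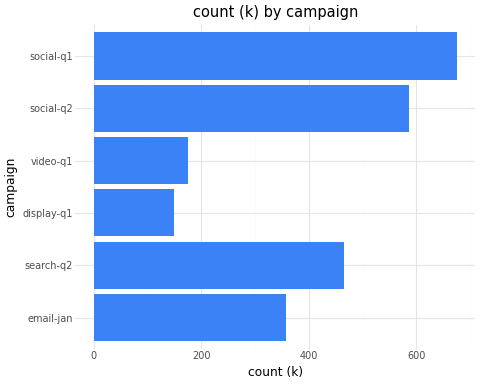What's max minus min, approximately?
Max social-q1 ≈ 700, min display-q1 ≈ 100; range ≈ 600.

≈ 600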